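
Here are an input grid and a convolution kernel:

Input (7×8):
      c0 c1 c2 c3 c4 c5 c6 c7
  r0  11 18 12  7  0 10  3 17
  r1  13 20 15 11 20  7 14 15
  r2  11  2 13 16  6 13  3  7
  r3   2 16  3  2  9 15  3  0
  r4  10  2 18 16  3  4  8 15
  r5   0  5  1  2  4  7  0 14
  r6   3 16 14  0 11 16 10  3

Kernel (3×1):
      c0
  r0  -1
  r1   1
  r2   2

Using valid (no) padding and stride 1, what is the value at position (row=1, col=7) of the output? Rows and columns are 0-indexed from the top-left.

The receptive field on the input at this output position is [15 / 7 / 0]. Elementwise product with the kernel and sum: 15·-1 + 7·1 + 0·2.

-8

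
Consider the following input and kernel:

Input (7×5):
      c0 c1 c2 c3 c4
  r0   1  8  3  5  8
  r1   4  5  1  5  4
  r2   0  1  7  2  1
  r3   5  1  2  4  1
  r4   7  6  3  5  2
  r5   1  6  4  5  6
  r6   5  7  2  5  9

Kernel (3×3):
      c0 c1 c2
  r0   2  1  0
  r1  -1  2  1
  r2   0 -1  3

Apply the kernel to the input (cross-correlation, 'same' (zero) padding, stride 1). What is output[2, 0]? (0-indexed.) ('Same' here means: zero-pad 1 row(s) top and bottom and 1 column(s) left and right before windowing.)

3

The receptive field on the zero-padded input at this output position is [0 4 5 / 0 0 1 / 0 5 1]. Elementwise product with the kernel and sum: 0·2 + 4·1 + 0·-1 + 0·2 + 1·1 + 5·-1 + 1·3.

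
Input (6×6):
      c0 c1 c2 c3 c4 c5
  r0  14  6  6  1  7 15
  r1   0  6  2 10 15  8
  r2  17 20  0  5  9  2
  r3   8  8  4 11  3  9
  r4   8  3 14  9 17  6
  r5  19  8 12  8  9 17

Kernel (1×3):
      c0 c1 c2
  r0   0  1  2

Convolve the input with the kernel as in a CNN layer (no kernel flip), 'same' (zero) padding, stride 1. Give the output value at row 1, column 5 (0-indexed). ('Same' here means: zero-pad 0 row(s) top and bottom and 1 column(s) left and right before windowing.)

8

The receptive field on the zero-padded input at this output position is [15 8 0]. Elementwise product with the kernel and sum: 8·1 + 0·2.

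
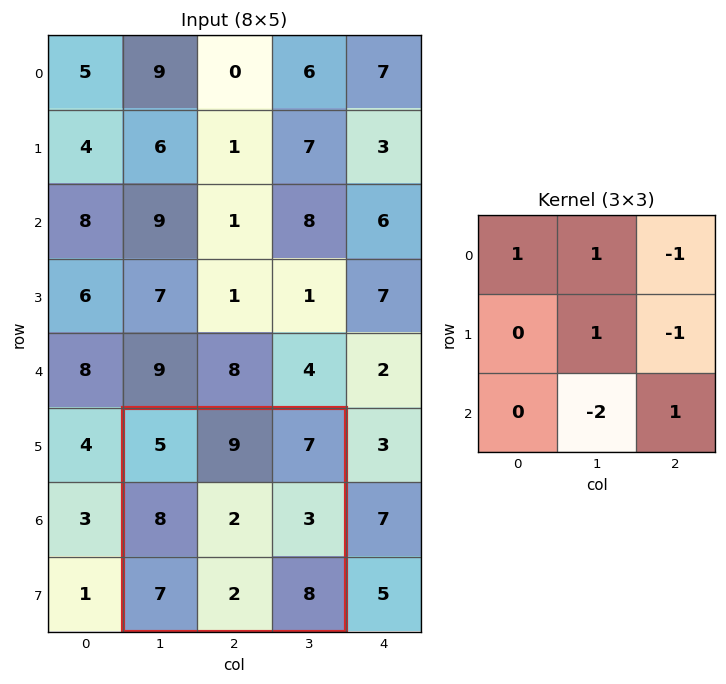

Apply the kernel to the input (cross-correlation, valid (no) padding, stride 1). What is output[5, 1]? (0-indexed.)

The receptive field on the input at this output position is [5 9 7 / 8 2 3 / 7 2 8]. Elementwise product with the kernel and sum: 5·1 + 9·1 + 7·-1 + 2·1 + 3·-1 + 2·-2 + 8·1.

10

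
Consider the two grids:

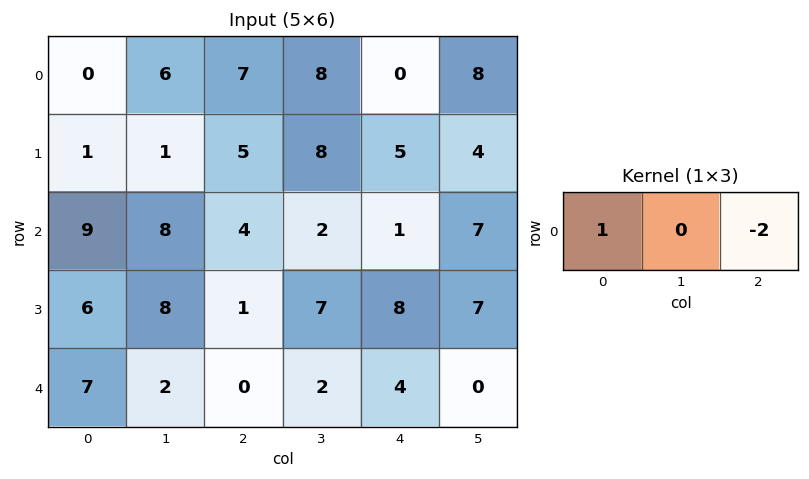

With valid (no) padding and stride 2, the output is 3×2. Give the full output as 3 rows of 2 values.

-14 7
1 2
7 -8

Output[0,0]: The receptive field on the input at this output position is [0 6 7]. Elementwise product with the kernel and sum: 0·1 + 7·-2.
Output[0,1]: The receptive field on the input at this output position is [7 8 0]. Elementwise product with the kernel and sum: 7·1 + 0·-2.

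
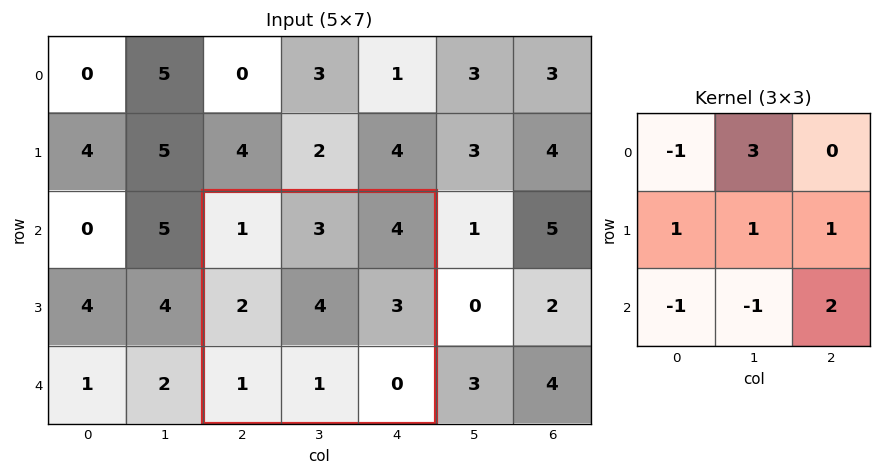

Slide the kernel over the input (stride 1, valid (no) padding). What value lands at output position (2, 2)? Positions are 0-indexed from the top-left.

15

The receptive field on the input at this output position is [1 3 4 / 2 4 3 / 1 1 0]. Elementwise product with the kernel and sum: 1·-1 + 3·3 + 2·1 + 4·1 + 3·1 + 1·-1 + 1·-1 + 0·2.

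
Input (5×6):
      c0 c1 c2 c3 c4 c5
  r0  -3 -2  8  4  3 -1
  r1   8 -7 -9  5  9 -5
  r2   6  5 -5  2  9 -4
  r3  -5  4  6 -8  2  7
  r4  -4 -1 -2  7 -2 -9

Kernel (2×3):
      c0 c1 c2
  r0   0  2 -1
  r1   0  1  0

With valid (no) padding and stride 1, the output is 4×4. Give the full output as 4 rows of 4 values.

-19 3 10 16
0 -28 3 32
19 -6 -13 24
1 18 -11 -5

Output[0,0]: The receptive field on the input at this output position is [-3 -2 8 / 8 -7 -9]. Elementwise product with the kernel and sum: -2·2 + 8·-1 + -7·1.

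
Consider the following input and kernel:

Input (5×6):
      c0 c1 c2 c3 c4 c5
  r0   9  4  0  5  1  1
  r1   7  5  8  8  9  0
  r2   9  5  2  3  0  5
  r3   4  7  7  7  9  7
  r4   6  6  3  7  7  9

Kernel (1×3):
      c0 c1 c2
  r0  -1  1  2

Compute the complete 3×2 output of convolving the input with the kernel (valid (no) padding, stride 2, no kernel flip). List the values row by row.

Output[0,0]: The receptive field on the input at this output position is [9 4 0]. Elementwise product with the kernel and sum: 9·-1 + 4·1 + 0·2.

-5 7
0 1
6 18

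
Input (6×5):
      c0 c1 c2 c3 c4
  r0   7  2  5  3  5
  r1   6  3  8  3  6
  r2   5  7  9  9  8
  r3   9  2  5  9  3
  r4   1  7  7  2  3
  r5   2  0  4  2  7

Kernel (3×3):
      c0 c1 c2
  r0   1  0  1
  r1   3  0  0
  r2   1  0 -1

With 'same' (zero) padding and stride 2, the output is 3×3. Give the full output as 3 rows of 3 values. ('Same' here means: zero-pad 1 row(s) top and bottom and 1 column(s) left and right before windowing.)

Output[0,0]: The receptive field on the zero-padded input at this output position is [0 0 0 / 0 7 2 / 0 6 3]. Elementwise product with the kernel and sum: 0·1 + 0·1 + 0·3 + 0·1 + 3·-1.

-3 6 12
1 20 39
2 30 17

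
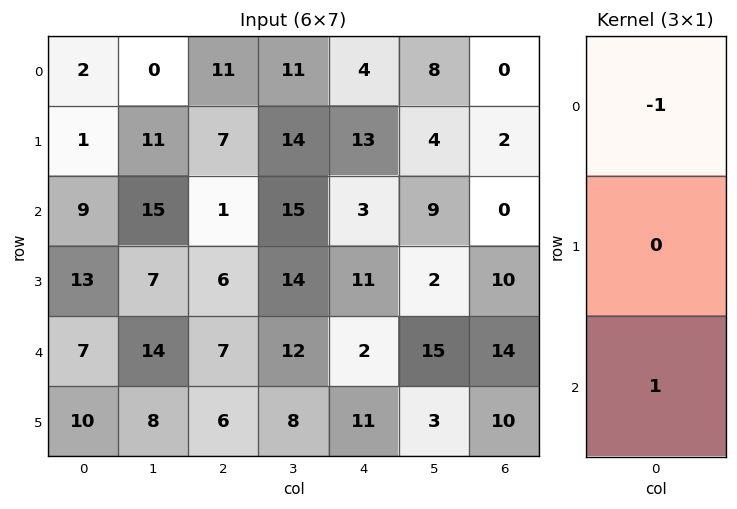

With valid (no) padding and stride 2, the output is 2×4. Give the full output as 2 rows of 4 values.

Output[0,0]: The receptive field on the input at this output position is [2 / 1 / 9]. Elementwise product with the kernel and sum: 2·-1 + 9·1.
Output[0,1]: The receptive field on the input at this output position is [11 / 7 / 1]. Elementwise product with the kernel and sum: 11·-1 + 1·1.

7 -10 -1 0
-2 6 -1 14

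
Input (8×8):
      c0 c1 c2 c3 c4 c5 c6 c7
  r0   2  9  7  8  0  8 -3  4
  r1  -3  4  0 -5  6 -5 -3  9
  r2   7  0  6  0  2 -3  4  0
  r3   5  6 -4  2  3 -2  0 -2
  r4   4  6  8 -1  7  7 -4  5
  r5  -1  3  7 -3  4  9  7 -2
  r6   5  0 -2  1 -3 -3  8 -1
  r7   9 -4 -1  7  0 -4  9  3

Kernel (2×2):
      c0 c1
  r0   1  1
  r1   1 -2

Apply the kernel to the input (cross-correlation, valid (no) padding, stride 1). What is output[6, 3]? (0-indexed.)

5

The receptive field on the input at this output position is [1 -3 / 7 0]. Elementwise product with the kernel and sum: 1·1 + -3·1 + 7·1 + 0·-2.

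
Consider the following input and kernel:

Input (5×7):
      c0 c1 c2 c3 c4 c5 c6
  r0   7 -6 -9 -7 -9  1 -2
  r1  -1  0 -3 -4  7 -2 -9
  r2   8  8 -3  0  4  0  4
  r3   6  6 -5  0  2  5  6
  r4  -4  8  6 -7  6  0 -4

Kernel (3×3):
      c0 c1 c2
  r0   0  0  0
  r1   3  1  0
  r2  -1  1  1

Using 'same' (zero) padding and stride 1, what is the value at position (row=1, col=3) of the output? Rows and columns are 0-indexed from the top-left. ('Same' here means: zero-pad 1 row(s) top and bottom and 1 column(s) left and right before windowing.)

-6

The receptive field on the zero-padded input at this output position is [-9 -7 -9 / -3 -4 7 / -3 0 4]. Elementwise product with the kernel and sum: -3·3 + -4·1 + -3·-1 + 0·1 + 4·1.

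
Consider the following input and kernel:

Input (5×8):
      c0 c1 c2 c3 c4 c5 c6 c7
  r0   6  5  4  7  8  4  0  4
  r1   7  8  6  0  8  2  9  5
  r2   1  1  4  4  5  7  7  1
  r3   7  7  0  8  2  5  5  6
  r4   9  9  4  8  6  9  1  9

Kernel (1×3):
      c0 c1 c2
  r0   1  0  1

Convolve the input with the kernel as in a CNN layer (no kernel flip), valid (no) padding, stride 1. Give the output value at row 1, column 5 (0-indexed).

7

The receptive field on the input at this output position is [2 9 5]. Elementwise product with the kernel and sum: 2·1 + 5·1.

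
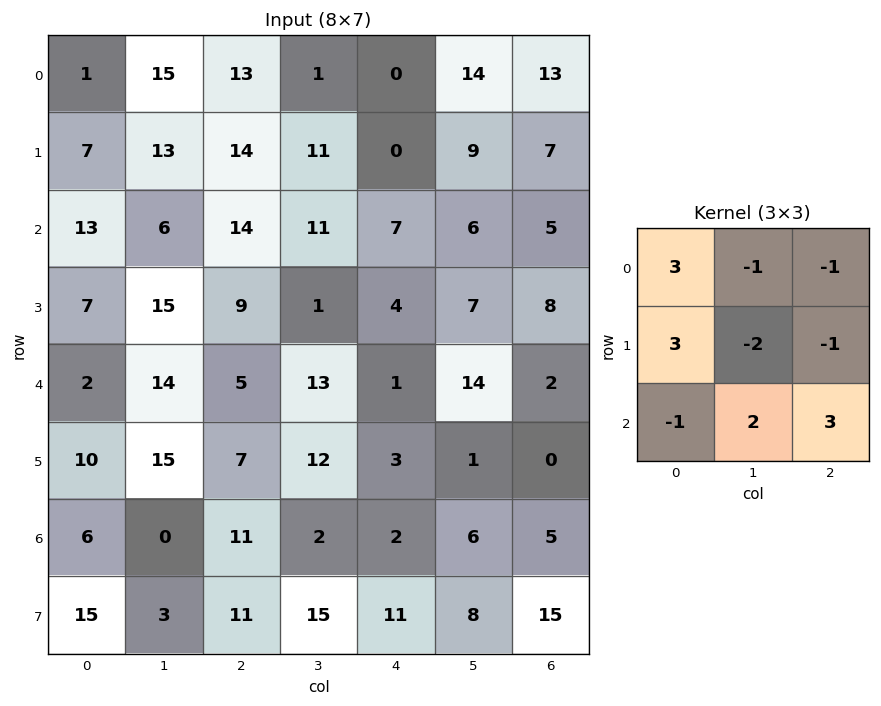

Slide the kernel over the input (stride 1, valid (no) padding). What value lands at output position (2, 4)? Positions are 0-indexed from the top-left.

The receptive field on the input at this output position is [7 6 5 / 4 7 8 / 1 14 2]. Elementwise product with the kernel and sum: 7·3 + 6·-1 + 5·-1 + 4·3 + 7·-2 + 8·-1 + 1·-1 + 14·2 + 2·3.

33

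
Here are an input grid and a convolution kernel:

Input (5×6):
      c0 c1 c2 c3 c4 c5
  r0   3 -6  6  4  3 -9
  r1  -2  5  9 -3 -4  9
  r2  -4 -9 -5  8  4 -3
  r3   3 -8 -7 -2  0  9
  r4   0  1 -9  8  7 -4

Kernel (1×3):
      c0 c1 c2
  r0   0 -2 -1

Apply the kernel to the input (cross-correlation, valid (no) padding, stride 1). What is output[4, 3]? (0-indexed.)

-10

The receptive field on the input at this output position is [8 7 -4]. Elementwise product with the kernel and sum: 7·-2 + -4·-1.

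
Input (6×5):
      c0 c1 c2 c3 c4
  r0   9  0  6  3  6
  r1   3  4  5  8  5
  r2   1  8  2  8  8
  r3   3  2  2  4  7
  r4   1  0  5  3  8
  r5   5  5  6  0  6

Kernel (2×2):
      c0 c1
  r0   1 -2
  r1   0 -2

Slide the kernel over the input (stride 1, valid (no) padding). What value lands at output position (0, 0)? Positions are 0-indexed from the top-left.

The receptive field on the input at this output position is [9 0 / 3 4]. Elementwise product with the kernel and sum: 9·1 + 0·-2 + 4·-2.

1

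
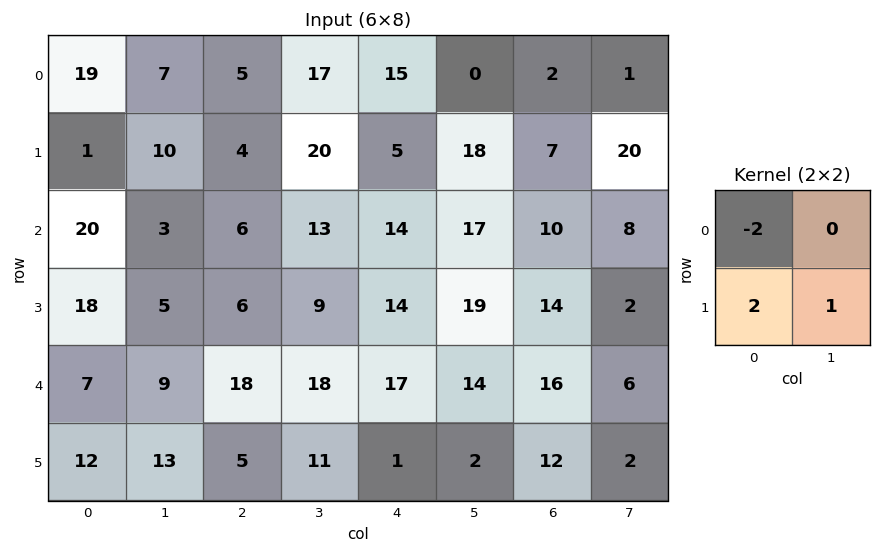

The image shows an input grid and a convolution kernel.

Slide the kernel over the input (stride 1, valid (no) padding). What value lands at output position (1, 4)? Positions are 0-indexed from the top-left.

35

The receptive field on the input at this output position is [5 18 / 14 17]. Elementwise product with the kernel and sum: 5·-2 + 14·2 + 17·1.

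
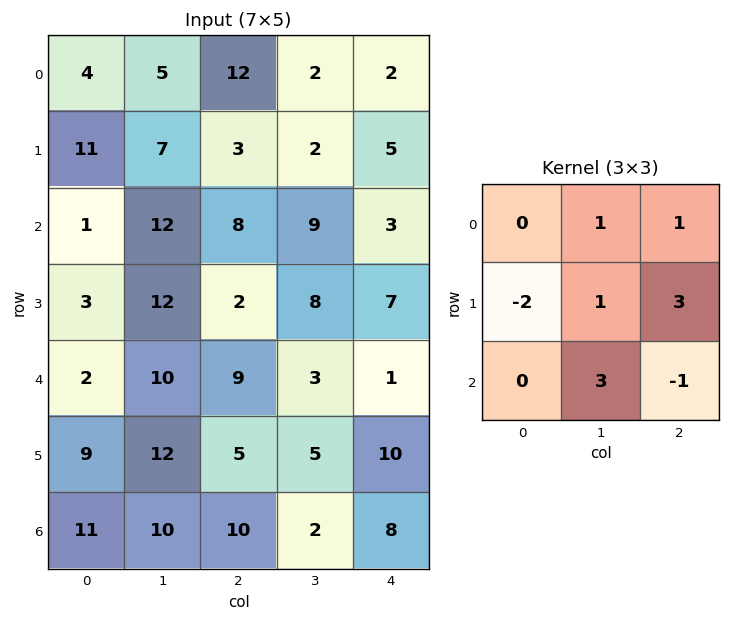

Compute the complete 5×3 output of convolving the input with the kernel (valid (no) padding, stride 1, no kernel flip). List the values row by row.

39 24 39
78 14 26
53 43 45
78 18 8
48 36 27

Output[0,0]: The receptive field on the input at this output position is [4 5 12 / 11 7 3 / 1 12 8]. Elementwise product with the kernel and sum: 5·1 + 12·1 + 11·-2 + 7·1 + 3·3 + 12·3 + 8·-1.
Output[0,1]: The receptive field on the input at this output position is [5 12 2 / 7 3 2 / 12 8 9]. Elementwise product with the kernel and sum: 12·1 + 2·1 + 7·-2 + 3·1 + 2·3 + 8·3 + 9·-1.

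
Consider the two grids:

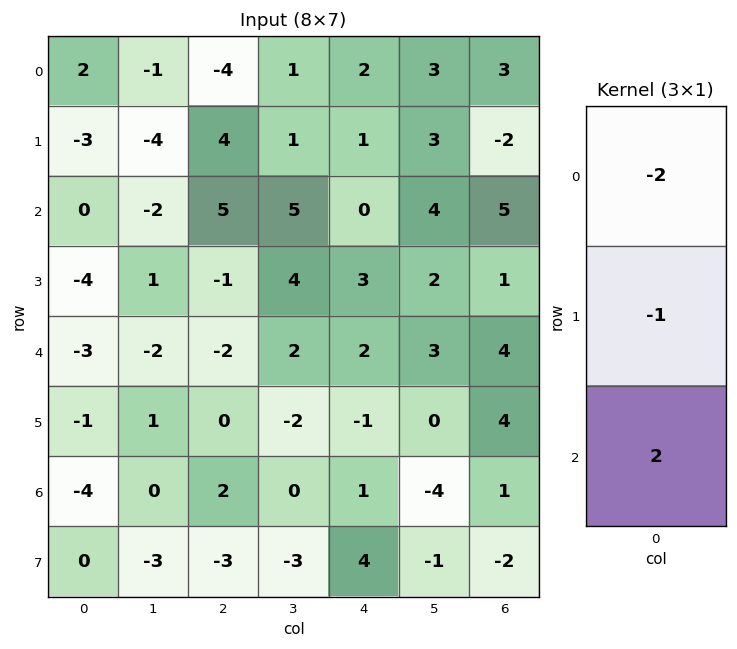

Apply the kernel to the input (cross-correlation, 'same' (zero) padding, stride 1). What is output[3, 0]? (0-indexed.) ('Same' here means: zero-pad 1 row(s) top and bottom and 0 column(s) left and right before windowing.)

The receptive field on the zero-padded input at this output position is [0 / -4 / -3]. Elementwise product with the kernel and sum: 0·-2 + -4·-1 + -3·2.

-2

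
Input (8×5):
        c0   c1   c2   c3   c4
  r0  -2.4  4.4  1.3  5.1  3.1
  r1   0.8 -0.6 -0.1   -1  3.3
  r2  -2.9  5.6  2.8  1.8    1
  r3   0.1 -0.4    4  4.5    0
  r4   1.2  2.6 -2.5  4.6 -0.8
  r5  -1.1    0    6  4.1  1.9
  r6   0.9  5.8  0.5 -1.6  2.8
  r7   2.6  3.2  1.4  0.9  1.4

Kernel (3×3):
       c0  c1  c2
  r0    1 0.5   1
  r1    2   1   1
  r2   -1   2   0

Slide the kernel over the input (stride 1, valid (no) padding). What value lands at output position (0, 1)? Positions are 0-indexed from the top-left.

7.85

The receptive field on the input at this output position is [4.4 1.3 5.1 / -0.6 -0.1 -1 / 5.6 2.8 1.8]. Elementwise product with the kernel and sum: 4.4·1 + 1.3·0.5 + 5.1·1 + -0.6·2 + -0.1·1 + -1·1 + 5.6·-1 + 2.8·2.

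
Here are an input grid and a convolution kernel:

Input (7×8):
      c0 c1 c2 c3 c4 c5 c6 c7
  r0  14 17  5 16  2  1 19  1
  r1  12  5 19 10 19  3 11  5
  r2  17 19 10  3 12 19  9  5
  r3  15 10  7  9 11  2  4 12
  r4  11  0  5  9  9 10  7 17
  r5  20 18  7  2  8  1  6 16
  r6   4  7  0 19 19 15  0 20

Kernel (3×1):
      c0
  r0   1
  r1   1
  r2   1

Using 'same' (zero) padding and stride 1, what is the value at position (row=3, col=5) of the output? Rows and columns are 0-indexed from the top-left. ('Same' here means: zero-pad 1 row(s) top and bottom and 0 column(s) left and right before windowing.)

The receptive field on the zero-padded input at this output position is [19 / 2 / 10]. Elementwise product with the kernel and sum: 19·1 + 2·1 + 10·1.

31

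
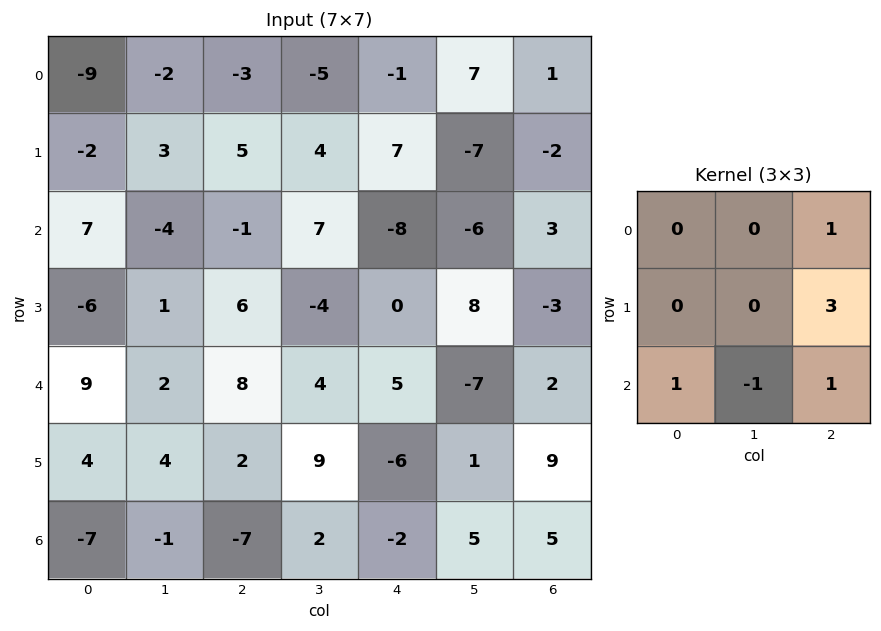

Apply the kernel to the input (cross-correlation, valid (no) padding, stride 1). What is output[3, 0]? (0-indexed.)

The receptive field on the input at this output position is [-6 1 6 / 9 2 8 / 4 4 2]. Elementwise product with the kernel and sum: 6·1 + 8·3 + 4·1 + 4·-1 + 2·1.

32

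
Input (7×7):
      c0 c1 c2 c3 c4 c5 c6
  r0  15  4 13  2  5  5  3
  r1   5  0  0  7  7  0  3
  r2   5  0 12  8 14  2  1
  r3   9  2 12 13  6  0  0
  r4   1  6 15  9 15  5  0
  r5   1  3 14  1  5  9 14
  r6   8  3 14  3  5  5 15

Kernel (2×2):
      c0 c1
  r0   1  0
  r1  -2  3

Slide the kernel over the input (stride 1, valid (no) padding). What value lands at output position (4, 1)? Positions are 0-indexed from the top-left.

42

The receptive field on the input at this output position is [6 15 / 3 14]. Elementwise product with the kernel and sum: 6·1 + 3·-2 + 14·3.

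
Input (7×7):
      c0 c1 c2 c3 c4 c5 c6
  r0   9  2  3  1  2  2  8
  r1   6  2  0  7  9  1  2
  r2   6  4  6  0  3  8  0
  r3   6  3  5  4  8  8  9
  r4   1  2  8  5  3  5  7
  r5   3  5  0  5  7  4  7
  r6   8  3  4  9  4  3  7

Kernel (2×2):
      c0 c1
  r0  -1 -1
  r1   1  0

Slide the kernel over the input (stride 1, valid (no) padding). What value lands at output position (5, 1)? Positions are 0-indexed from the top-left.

The receptive field on the input at this output position is [5 0 / 3 4]. Elementwise product with the kernel and sum: 5·-1 + 0·-1 + 3·1.

-2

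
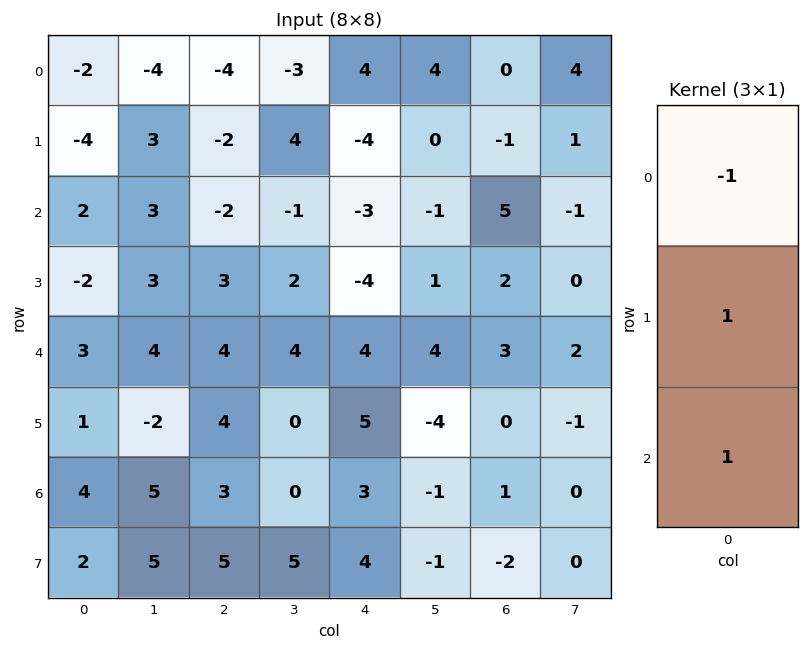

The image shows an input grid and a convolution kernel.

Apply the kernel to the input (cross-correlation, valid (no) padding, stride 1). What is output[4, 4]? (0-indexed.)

The receptive field on the input at this output position is [4 / 5 / 3]. Elementwise product with the kernel and sum: 4·-1 + 5·1 + 3·1.

4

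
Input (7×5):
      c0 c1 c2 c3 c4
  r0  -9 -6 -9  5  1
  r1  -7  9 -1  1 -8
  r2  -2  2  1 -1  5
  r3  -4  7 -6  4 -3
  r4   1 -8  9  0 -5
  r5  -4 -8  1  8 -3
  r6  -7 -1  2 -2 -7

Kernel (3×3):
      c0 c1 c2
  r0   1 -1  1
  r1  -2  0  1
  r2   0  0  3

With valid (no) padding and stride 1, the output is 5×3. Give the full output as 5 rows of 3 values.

4 -12 -4
-30 18 -16
26 -10 1
-7 57 -45
33 1 -22

Output[0,0]: The receptive field on the input at this output position is [-9 -6 -9 / -7 9 -1 / -2 2 1]. Elementwise product with the kernel and sum: -9·1 + -6·-1 + -9·1 + -7·-2 + -1·1 + 1·3.
Output[0,1]: The receptive field on the input at this output position is [-6 -9 5 / 9 -1 1 / 2 1 -1]. Elementwise product with the kernel and sum: -6·1 + -9·-1 + 5·1 + 9·-2 + 1·1 + -1·3.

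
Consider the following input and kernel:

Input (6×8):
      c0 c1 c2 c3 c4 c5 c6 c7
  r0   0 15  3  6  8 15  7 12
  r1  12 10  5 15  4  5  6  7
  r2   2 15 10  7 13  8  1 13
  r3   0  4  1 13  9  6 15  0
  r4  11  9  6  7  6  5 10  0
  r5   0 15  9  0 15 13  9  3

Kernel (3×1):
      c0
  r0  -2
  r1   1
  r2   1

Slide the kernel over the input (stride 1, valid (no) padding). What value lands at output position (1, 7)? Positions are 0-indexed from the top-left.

-1

The receptive field on the input at this output position is [7 / 13 / 0]. Elementwise product with the kernel and sum: 7·-2 + 13·1 + 0·1.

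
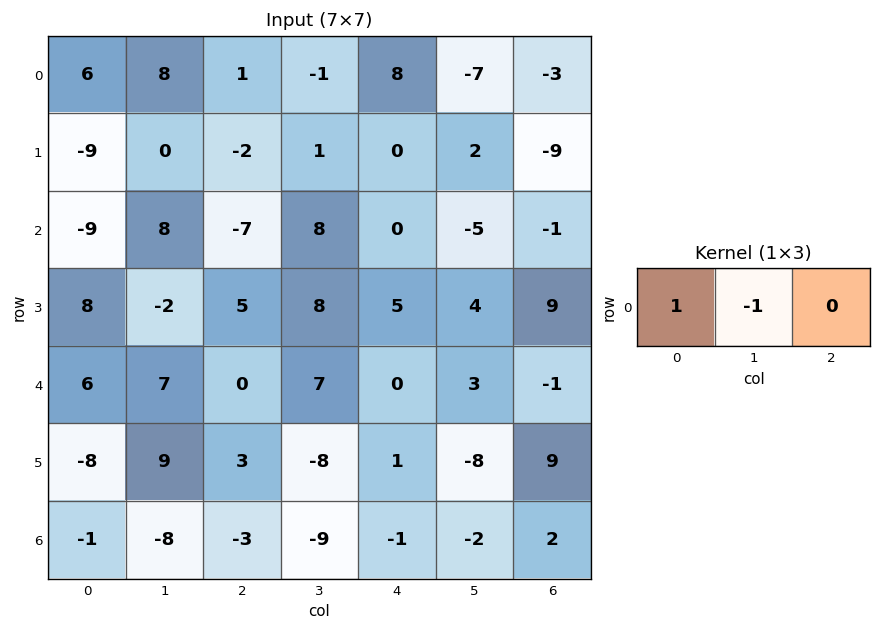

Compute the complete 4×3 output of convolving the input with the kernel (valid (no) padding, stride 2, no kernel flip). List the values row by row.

Output[0,0]: The receptive field on the input at this output position is [6 8 1]. Elementwise product with the kernel and sum: 6·1 + 8·-1.

-2 2 15
-17 -15 5
-1 -7 -3
7 6 1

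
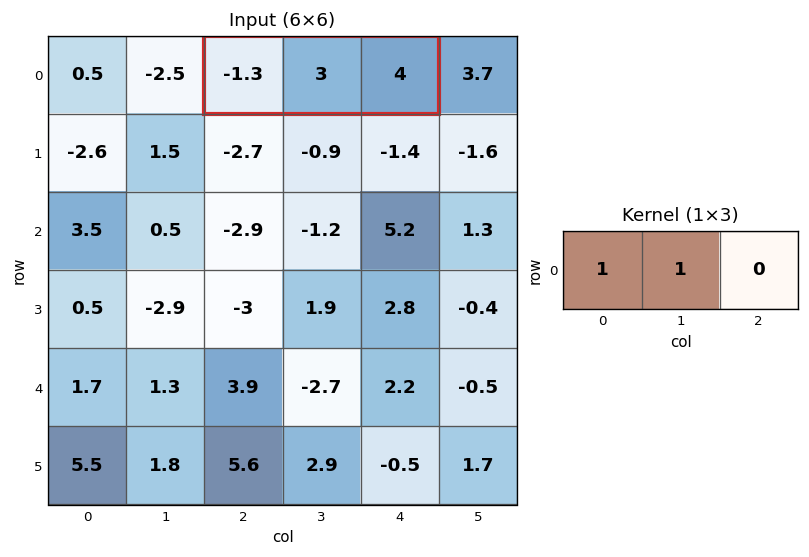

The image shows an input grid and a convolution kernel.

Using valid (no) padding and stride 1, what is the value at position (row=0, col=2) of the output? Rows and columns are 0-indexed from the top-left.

1.7

The receptive field on the input at this output position is [-1.3 3 4]. Elementwise product with the kernel and sum: -1.3·1 + 3·1.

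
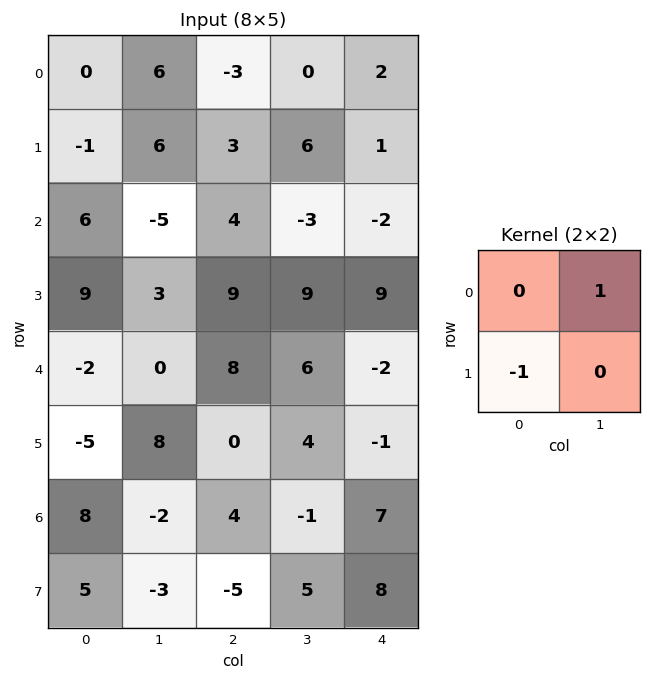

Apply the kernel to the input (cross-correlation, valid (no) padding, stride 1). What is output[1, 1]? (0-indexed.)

The receptive field on the input at this output position is [6 3 / -5 4]. Elementwise product with the kernel and sum: 3·1 + -5·-1.

8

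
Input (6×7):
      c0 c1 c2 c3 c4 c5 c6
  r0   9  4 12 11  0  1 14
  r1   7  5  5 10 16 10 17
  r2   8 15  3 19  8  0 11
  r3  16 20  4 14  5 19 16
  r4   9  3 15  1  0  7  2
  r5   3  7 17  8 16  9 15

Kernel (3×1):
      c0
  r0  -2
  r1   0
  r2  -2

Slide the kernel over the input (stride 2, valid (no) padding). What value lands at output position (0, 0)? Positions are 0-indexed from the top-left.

-34

The receptive field on the input at this output position is [9 / 7 / 8]. Elementwise product with the kernel and sum: 9·-2 + 8·-2.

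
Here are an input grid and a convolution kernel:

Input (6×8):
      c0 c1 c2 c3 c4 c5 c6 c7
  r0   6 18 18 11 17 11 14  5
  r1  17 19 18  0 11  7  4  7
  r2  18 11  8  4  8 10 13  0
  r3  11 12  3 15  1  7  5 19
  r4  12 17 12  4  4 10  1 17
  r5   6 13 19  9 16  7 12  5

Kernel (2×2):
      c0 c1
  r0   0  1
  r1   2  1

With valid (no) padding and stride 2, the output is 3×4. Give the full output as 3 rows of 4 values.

71 47 40 20
45 25 19 29
42 51 49 46

Output[0,0]: The receptive field on the input at this output position is [6 18 / 17 19]. Elementwise product with the kernel and sum: 18·1 + 17·2 + 19·1.
Output[0,1]: The receptive field on the input at this output position is [18 11 / 18 0]. Elementwise product with the kernel and sum: 11·1 + 18·2 + 0·1.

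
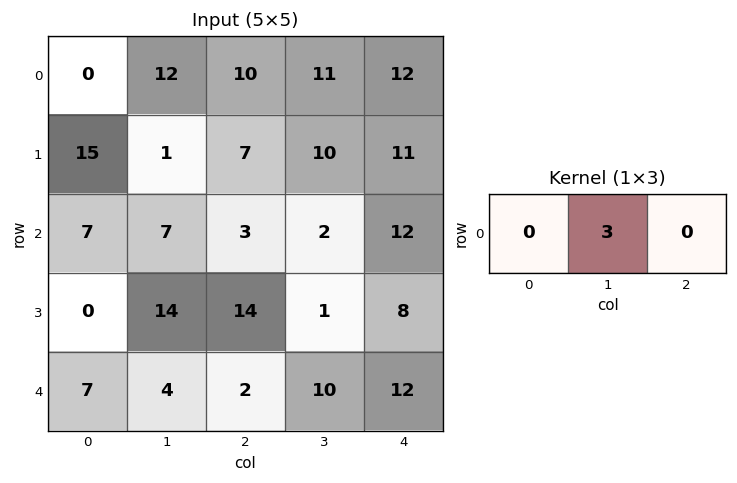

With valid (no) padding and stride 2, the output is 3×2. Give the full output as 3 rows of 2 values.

36 33
21 6
12 30

Output[0,0]: The receptive field on the input at this output position is [0 12 10]. Elementwise product with the kernel and sum: 12·3.
Output[0,1]: The receptive field on the input at this output position is [10 11 12]. Elementwise product with the kernel and sum: 11·3.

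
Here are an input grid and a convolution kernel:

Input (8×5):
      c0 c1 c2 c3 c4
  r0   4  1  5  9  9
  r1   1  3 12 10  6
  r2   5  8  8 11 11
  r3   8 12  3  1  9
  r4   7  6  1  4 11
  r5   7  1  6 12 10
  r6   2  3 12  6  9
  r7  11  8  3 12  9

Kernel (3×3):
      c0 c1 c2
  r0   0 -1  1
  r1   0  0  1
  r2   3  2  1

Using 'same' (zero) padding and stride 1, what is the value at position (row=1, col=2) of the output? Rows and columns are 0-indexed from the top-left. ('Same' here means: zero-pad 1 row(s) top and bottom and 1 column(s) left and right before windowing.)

65

The receptive field on the zero-padded input at this output position is [1 5 9 / 3 12 10 / 8 8 11]. Elementwise product with the kernel and sum: 5·-1 + 9·1 + 10·1 + 8·3 + 8·2 + 11·1.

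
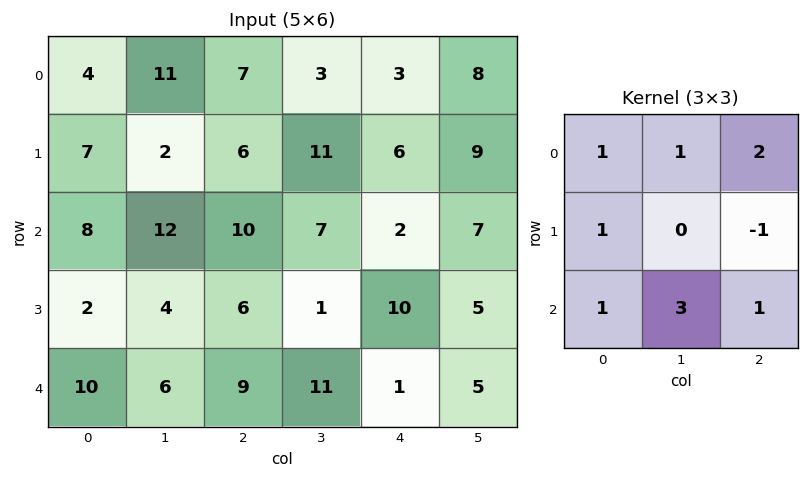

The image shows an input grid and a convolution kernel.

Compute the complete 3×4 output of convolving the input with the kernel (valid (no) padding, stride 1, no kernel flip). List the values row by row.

Output[0,0]: The receptive field on the input at this output position is [4 11 7 / 7 2 6 / 8 12 10]. Elementwise product with the kernel and sum: 4·1 + 11·1 + 7·2 + 7·1 + 6·-1 + 8·1 + 12·3 + 10·1.
Output[0,1]: The receptive field on the input at this output position is [11 7 3 / 2 6 11 / 12 10 7]. Elementwise product with the kernel and sum: 11·1 + 7·1 + 3·2 + 2·1 + 11·-1 + 12·1 + 10·3 + 7·1.

84 64 49 44
39 58 56 71
73 83 60 38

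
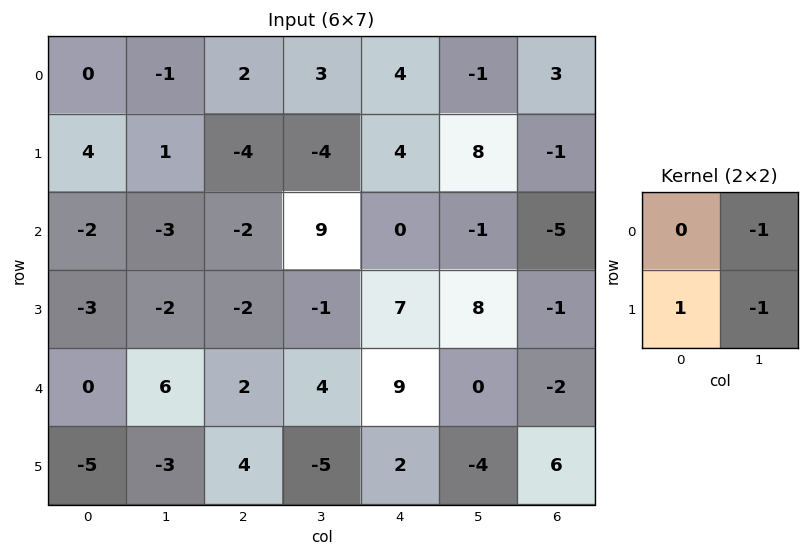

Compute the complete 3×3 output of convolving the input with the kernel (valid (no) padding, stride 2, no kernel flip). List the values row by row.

4 -3 -3
2 -10 0
-8 5 6

Output[0,0]: The receptive field on the input at this output position is [0 -1 / 4 1]. Elementwise product with the kernel and sum: -1·-1 + 4·1 + 1·-1.
Output[0,1]: The receptive field on the input at this output position is [2 3 / -4 -4]. Elementwise product with the kernel and sum: 3·-1 + -4·1 + -4·-1.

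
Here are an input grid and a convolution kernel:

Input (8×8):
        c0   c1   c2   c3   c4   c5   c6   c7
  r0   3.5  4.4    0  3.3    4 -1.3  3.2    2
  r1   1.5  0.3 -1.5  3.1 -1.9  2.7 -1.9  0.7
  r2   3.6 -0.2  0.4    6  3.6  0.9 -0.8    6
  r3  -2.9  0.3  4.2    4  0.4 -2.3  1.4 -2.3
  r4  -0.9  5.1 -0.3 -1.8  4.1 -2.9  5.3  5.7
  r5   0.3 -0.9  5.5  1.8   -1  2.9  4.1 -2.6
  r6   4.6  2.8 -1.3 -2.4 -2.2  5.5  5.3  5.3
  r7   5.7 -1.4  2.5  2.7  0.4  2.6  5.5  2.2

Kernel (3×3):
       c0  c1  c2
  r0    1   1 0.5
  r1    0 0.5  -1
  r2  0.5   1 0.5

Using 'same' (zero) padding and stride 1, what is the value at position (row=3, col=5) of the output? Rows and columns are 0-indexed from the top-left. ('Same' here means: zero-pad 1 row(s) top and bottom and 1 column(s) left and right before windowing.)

3.35

The receptive field on the zero-padded input at this output position is [3.6 0.9 -0.8 / 0.4 -2.3 1.4 / 4.1 -2.9 5.3]. Elementwise product with the kernel and sum: 3.6·1 + 0.9·1 + -0.8·0.5 + -2.3·0.5 + 1.4·-1 + 4.1·0.5 + -2.9·1 + 5.3·0.5.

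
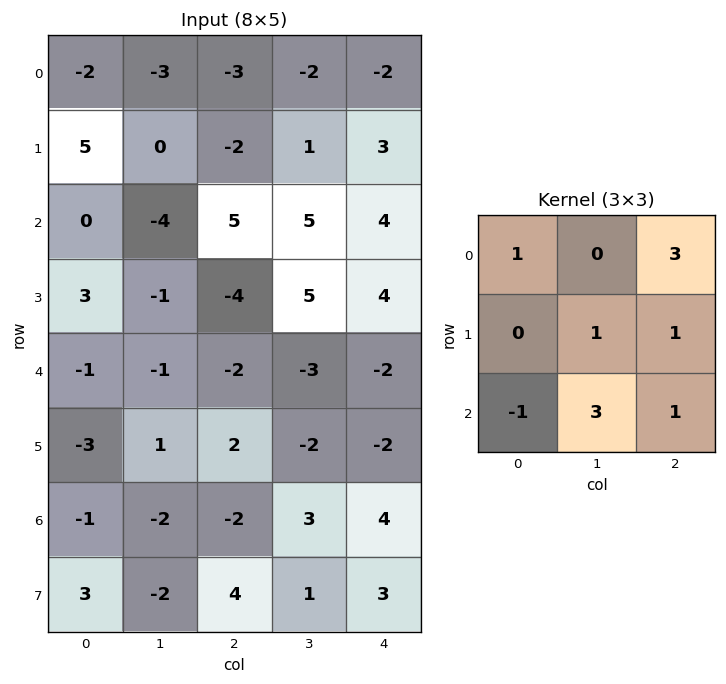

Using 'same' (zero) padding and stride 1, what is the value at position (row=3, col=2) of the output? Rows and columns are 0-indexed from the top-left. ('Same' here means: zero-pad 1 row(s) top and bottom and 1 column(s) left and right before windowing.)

The receptive field on the zero-padded input at this output position is [-4 5 5 / -1 -4 5 / -1 -2 -3]. Elementwise product with the kernel and sum: -4·1 + 5·3 + -4·1 + 5·1 + -1·-1 + -2·3 + -3·1.

4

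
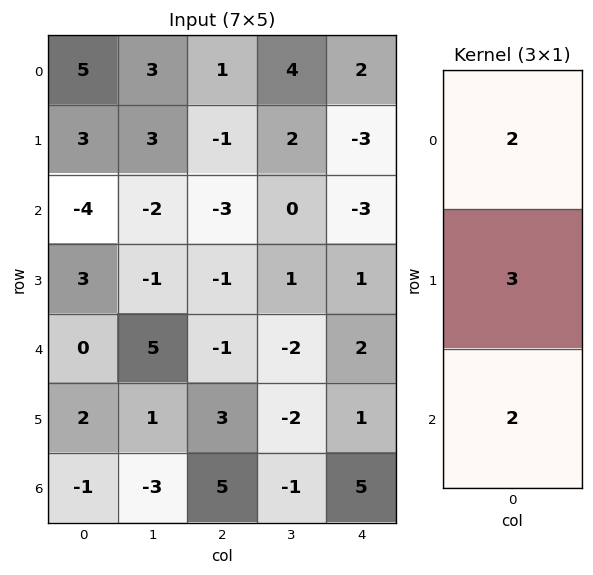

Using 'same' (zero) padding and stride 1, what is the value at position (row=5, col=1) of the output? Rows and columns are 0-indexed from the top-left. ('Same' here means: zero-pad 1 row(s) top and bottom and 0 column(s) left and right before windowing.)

7

The receptive field on the zero-padded input at this output position is [5 / 1 / -3]. Elementwise product with the kernel and sum: 5·2 + 1·3 + -3·2.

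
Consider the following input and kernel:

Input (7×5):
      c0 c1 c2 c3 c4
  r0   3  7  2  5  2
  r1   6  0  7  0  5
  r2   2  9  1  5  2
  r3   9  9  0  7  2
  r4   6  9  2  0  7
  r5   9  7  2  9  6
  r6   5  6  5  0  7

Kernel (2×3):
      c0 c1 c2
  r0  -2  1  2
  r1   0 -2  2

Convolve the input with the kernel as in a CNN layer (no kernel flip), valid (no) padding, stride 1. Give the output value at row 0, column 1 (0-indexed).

The receptive field on the input at this output position is [7 2 5 / 0 7 0]. Elementwise product with the kernel and sum: 7·-2 + 2·1 + 5·2 + 7·-2 + 0·2.

-16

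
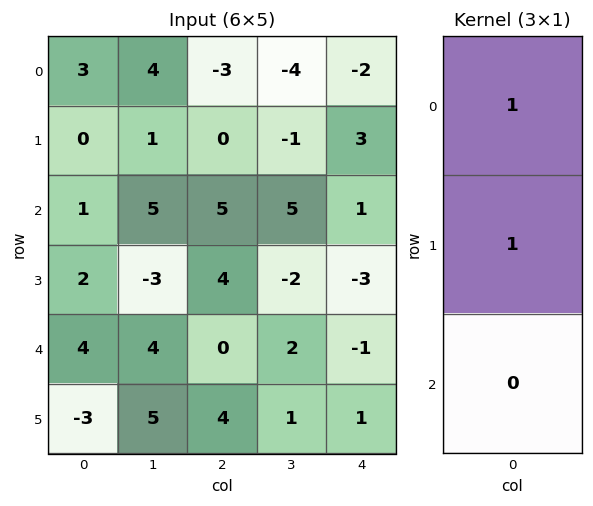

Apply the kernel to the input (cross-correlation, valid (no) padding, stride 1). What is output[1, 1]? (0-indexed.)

6

The receptive field on the input at this output position is [1 / 5 / -3]. Elementwise product with the kernel and sum: 1·1 + 5·1.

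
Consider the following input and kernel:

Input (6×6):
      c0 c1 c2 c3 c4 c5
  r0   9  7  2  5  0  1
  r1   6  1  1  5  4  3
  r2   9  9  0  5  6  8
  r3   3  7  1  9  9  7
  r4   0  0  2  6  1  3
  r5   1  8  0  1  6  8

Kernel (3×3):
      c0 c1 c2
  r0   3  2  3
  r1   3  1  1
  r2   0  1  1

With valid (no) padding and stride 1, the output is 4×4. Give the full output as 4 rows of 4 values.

76 54 39 54
67 62 54 77
64 81 56 98
36 59 68 102

Output[0,0]: The receptive field on the input at this output position is [9 7 2 / 6 1 1 / 9 9 0]. Elementwise product with the kernel and sum: 9·3 + 7·2 + 2·3 + 6·3 + 1·1 + 1·1 + 9·1 + 0·1.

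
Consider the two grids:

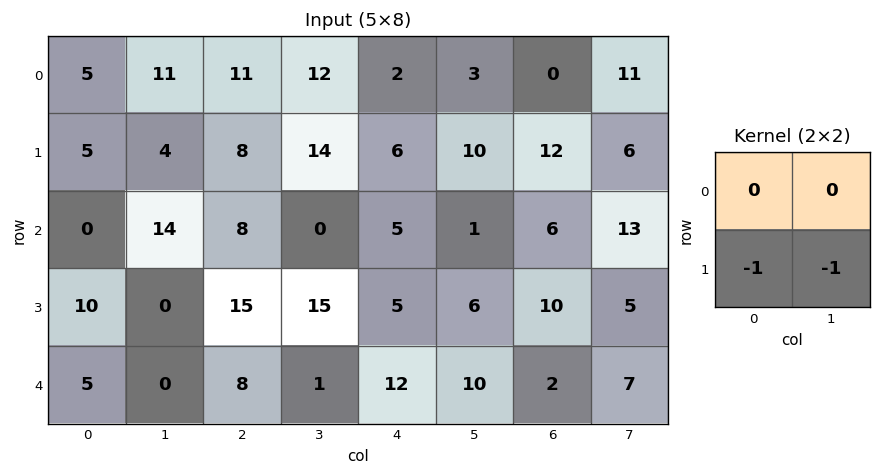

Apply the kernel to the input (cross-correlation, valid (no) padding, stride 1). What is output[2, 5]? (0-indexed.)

-16

The receptive field on the input at this output position is [1 6 / 6 10]. Elementwise product with the kernel and sum: 6·-1 + 10·-1.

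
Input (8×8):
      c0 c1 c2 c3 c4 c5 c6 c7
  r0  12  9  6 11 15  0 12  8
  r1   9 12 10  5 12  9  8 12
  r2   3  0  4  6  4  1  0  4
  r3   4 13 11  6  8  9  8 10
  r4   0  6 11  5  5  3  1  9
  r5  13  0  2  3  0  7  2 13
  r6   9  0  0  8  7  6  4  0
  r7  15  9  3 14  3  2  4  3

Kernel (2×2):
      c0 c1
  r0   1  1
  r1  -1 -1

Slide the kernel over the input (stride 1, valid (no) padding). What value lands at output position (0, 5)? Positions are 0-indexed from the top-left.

The receptive field on the input at this output position is [0 12 / 9 8]. Elementwise product with the kernel and sum: 0·1 + 12·1 + 9·-1 + 8·-1.

-5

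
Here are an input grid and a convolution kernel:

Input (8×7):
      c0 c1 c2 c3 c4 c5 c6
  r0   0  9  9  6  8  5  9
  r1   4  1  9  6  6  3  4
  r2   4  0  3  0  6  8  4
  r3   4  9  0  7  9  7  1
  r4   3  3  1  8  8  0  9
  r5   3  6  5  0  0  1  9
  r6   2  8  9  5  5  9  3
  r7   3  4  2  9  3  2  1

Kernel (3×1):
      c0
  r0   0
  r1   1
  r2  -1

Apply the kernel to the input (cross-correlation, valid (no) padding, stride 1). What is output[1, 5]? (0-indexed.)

The receptive field on the input at this output position is [3 / 8 / 7]. Elementwise product with the kernel and sum: 8·1 + 7·-1.

1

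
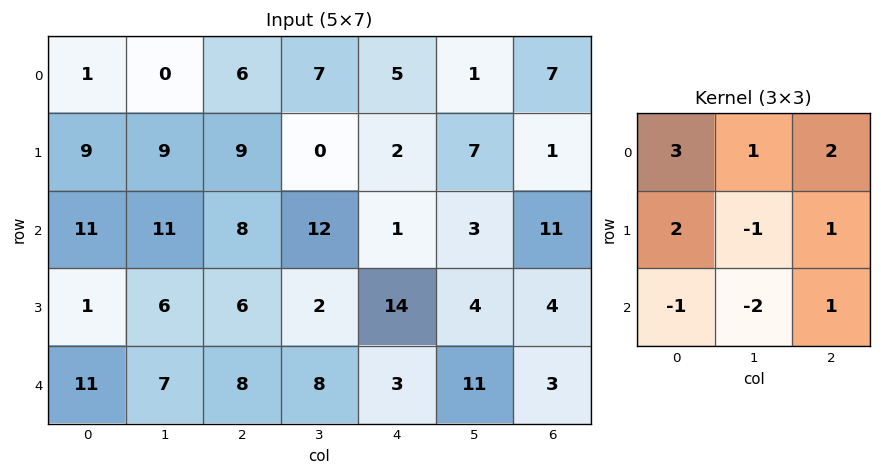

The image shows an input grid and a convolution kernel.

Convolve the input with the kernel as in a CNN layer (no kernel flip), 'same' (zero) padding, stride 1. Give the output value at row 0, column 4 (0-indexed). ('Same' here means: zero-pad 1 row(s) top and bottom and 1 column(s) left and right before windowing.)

The receptive field on the zero-padded input at this output position is [0 0 0 / 7 5 1 / 0 2 7]. Elementwise product with the kernel and sum: 0·3 + 0·1 + 0·2 + 7·2 + 5·-1 + 1·1 + 0·-1 + 2·-2 + 7·1.

13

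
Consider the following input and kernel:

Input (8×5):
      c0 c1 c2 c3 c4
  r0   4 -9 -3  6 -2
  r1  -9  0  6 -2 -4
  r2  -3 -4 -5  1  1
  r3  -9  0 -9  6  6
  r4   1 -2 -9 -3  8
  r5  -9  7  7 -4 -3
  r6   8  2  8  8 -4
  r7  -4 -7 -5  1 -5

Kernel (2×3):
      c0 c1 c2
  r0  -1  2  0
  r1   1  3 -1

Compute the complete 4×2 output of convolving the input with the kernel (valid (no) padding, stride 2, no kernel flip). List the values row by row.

-37 19
-5 10
0 1
-24 11

Output[0,0]: The receptive field on the input at this output position is [4 -9 -3 / -9 0 6]. Elementwise product with the kernel and sum: 4·-1 + -9·2 + -9·1 + 0·3 + 6·-1.
Output[0,1]: The receptive field on the input at this output position is [-3 6 -2 / 6 -2 -4]. Elementwise product with the kernel and sum: -3·-1 + 6·2 + 6·1 + -2·3 + -4·-1.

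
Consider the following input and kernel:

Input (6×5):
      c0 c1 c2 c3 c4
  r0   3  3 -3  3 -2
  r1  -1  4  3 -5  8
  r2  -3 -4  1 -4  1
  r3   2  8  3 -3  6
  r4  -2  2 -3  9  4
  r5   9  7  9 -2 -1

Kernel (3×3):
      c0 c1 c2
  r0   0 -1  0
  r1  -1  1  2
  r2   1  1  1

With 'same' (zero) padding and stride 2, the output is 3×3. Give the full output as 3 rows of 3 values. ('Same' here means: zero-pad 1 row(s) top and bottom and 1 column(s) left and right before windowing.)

12 2 -2
0 2 0
16 24 -14

Output[0,0]: The receptive field on the zero-padded input at this output position is [0 0 0 / 0 3 3 / 0 -1 4]. Elementwise product with the kernel and sum: 0·-1 + 0·-1 + 3·1 + 3·2 + 0·1 + -1·1 + 4·1.
Output[0,1]: The receptive field on the zero-padded input at this output position is [0 0 0 / 3 -3 3 / 4 3 -5]. Elementwise product with the kernel and sum: 0·-1 + 3·-1 + -3·1 + 3·2 + 4·1 + 3·1 + -5·1.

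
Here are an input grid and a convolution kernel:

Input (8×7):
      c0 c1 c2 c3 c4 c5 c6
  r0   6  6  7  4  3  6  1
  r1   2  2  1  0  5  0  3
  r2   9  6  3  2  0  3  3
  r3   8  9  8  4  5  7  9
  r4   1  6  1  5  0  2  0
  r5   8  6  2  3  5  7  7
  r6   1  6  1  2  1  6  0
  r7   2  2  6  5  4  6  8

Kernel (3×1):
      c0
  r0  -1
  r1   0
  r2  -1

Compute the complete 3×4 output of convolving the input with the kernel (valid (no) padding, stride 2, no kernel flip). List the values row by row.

Output[0,0]: The receptive field on the input at this output position is [6 / 2 / 9]. Elementwise product with the kernel and sum: 6·-1 + 9·-1.
Output[0,1]: The receptive field on the input at this output position is [7 / 1 / 3]. Elementwise product with the kernel and sum: 7·-1 + 3·-1.

-15 -10 -3 -4
-10 -4 0 -3
-2 -2 -1 0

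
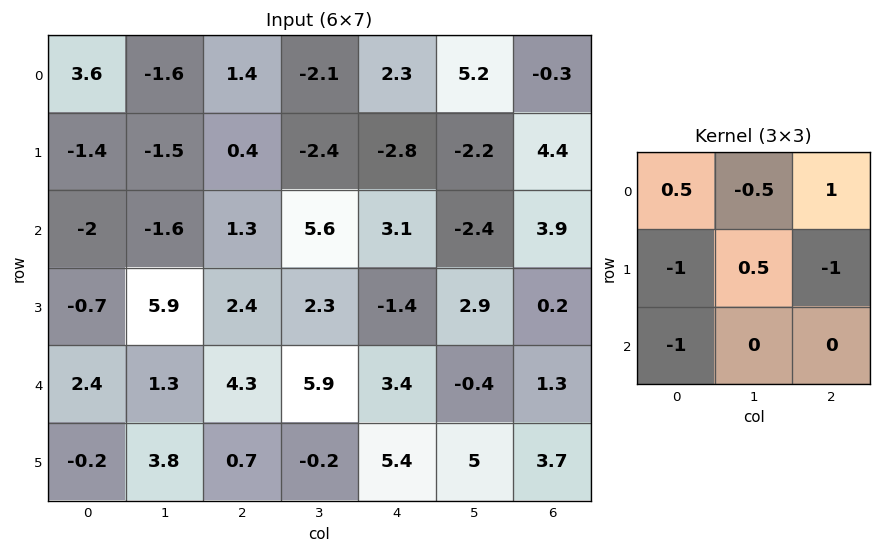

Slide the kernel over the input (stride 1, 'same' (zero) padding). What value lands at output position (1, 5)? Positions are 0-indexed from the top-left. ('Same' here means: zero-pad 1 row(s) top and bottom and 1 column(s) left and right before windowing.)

-7.55

The receptive field on the zero-padded input at this output position is [2.3 5.2 -0.3 / -2.8 -2.2 4.4 / 3.1 -2.4 3.9]. Elementwise product with the kernel and sum: 2.3·0.5 + 5.2·-0.5 + -0.3·1 + -2.8·-1 + -2.2·0.5 + 4.4·-1 + 3.1·-1.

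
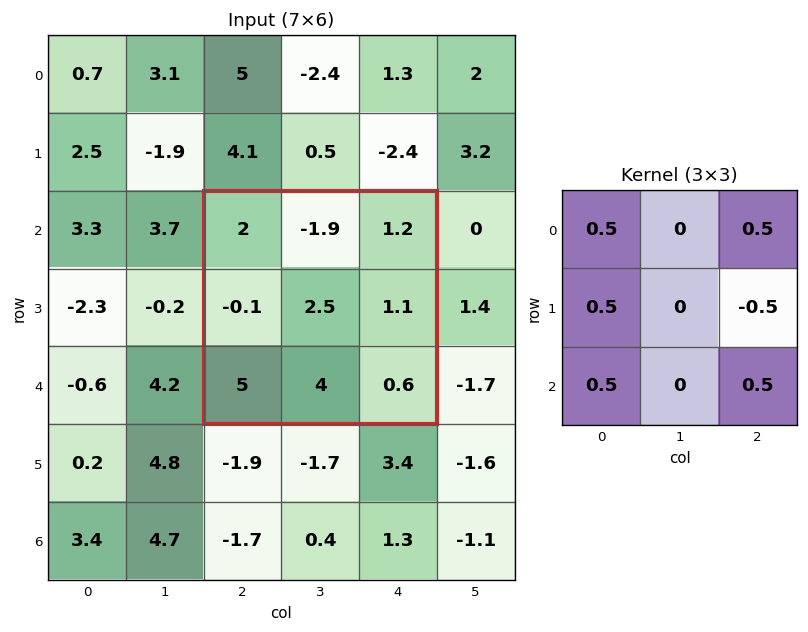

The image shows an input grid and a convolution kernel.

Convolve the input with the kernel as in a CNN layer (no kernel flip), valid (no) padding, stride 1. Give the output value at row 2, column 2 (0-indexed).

3.8

The receptive field on the input at this output position is [2 -1.9 1.2 / -0.1 2.5 1.1 / 5 4 0.6]. Elementwise product with the kernel and sum: 2·0.5 + 1.2·0.5 + -0.1·0.5 + 1.1·-0.5 + 5·0.5 + 0.6·0.5.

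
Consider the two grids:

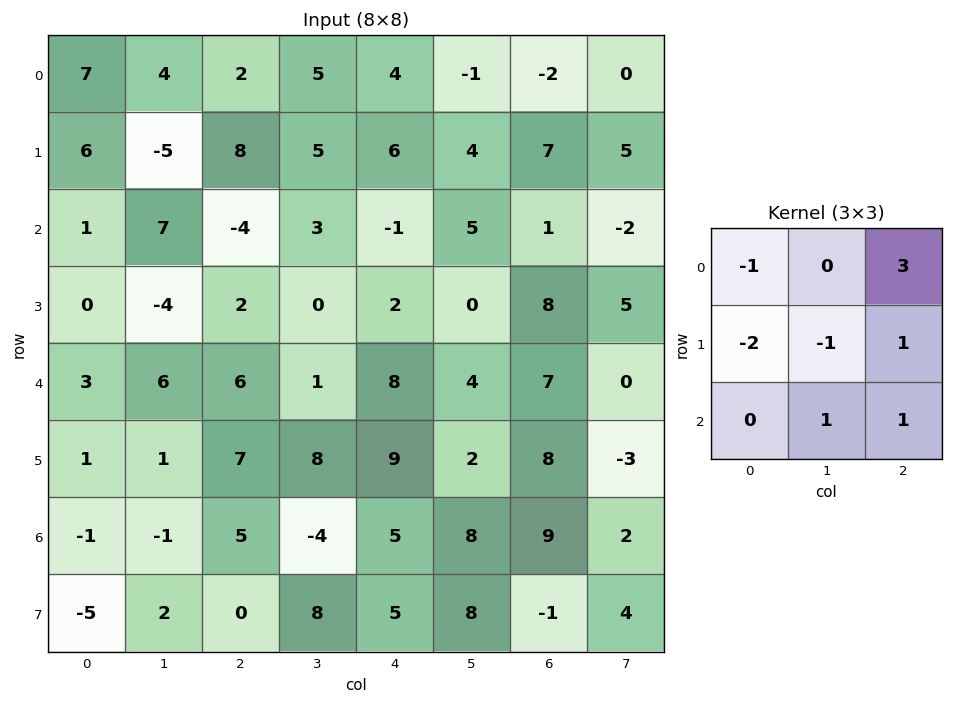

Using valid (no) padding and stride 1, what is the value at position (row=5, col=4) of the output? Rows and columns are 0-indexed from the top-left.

The receptive field on the input at this output position is [9 2 8 / 5 8 9 / 5 8 -1]. Elementwise product with the kernel and sum: 9·-1 + 8·3 + 5·-2 + 8·-1 + 9·1 + 8·1 + -1·1.

13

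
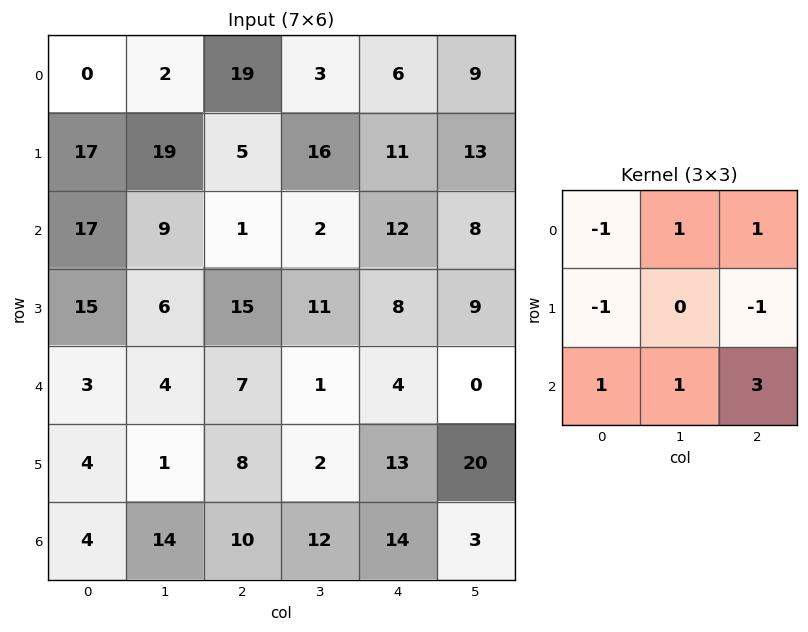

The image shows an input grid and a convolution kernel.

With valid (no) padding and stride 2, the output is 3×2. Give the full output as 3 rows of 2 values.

Output[0,0]: The receptive field on the input at this output position is [0 2 19 / 17 19 5 / 17 9 1]. Elementwise product with the kernel and sum: 0·-1 + 2·1 + 19·1 + 17·-1 + 5·-1 + 17·1 + 9·1 + 1·3.

28 13
-9 10
44 41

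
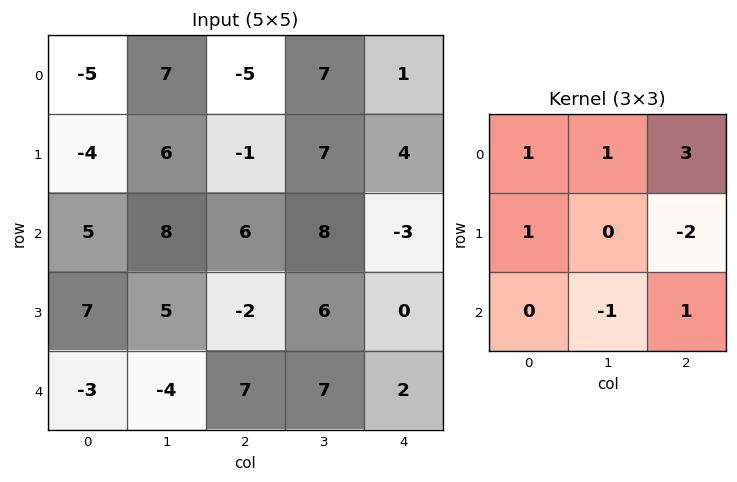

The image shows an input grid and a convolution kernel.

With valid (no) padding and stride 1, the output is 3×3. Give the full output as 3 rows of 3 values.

Output[0,0]: The receptive field on the input at this output position is [-5 7 -5 / -4 6 -1 / 5 8 6]. Elementwise product with the kernel and sum: -5·1 + 7·1 + -5·3 + -4·1 + -1·-2 + 8·-1 + 6·1.

-17 17 -15
-15 26 24
53 31 -2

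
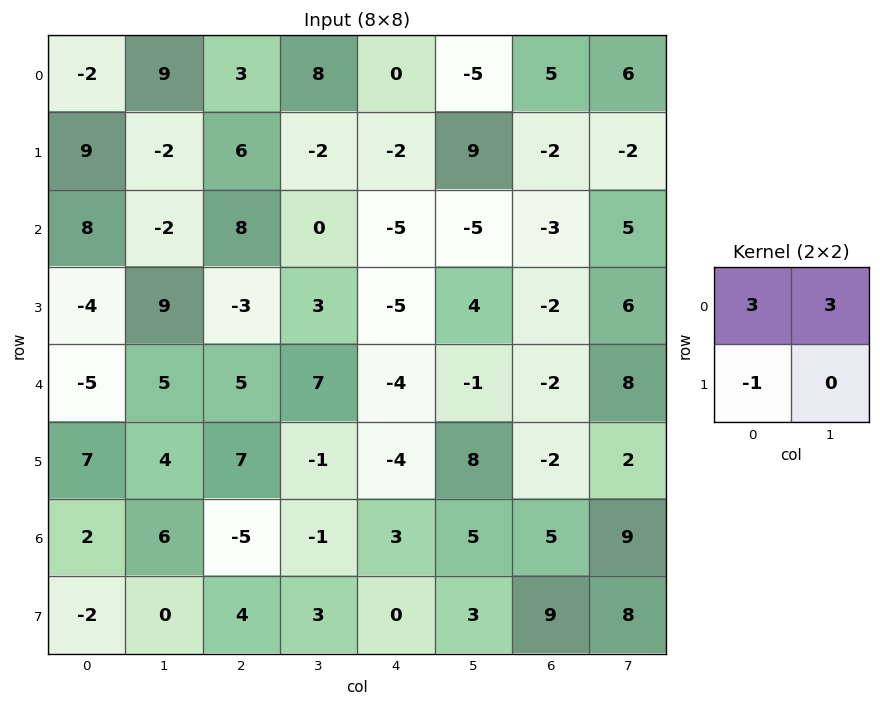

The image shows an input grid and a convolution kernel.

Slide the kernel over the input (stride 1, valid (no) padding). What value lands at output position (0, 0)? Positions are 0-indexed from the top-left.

The receptive field on the input at this output position is [-2 9 / 9 -2]. Elementwise product with the kernel and sum: -2·3 + 9·3 + 9·-1.

12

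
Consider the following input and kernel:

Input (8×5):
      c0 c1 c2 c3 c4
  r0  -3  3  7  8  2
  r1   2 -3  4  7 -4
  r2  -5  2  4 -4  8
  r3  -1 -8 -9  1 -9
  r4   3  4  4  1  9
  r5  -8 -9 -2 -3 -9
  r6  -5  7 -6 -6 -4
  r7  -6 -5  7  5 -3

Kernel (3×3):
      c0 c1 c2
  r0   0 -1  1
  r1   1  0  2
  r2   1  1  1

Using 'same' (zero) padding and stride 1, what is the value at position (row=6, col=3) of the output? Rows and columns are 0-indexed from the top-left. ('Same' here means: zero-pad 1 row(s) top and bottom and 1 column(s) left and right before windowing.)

The receptive field on the zero-padded input at this output position is [-2 -3 -9 / -6 -6 -4 / 7 5 -3]. Elementwise product with the kernel and sum: -3·-1 + -9·1 + -6·1 + -4·2 + 7·1 + 5·1 + -3·1.

-11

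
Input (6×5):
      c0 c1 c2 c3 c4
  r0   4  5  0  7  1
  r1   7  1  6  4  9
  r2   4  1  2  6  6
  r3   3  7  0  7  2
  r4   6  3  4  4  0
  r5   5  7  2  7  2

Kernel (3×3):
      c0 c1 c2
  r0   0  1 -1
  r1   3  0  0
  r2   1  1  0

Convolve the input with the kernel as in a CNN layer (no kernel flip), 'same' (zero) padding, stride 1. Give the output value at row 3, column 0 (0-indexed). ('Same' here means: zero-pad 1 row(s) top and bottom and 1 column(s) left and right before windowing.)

The receptive field on the zero-padded input at this output position is [0 4 1 / 0 3 7 / 0 6 3]. Elementwise product with the kernel and sum: 4·1 + 1·-1 + 0·3 + 0·1 + 6·1.

9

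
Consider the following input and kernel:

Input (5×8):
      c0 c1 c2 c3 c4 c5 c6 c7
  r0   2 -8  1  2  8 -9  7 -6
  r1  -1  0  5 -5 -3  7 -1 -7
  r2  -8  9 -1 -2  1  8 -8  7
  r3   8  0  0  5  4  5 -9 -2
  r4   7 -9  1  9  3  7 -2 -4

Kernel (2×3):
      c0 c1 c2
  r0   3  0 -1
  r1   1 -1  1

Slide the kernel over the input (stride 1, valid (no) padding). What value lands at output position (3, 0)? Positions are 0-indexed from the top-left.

41

The receptive field on the input at this output position is [8 0 0 / 7 -9 1]. Elementwise product with the kernel and sum: 8·3 + 0·-1 + 7·1 + -9·-1 + 1·1.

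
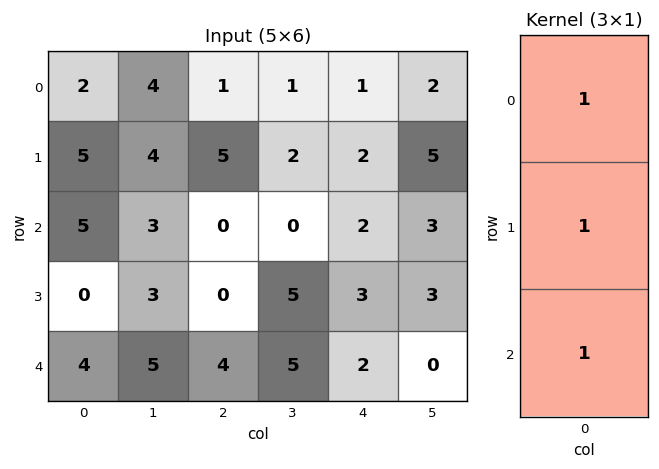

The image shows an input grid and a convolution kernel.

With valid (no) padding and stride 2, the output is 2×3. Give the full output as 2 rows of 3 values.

Output[0,0]: The receptive field on the input at this output position is [2 / 5 / 5]. Elementwise product with the kernel and sum: 2·1 + 5·1 + 5·1.
Output[0,1]: The receptive field on the input at this output position is [1 / 5 / 0]. Elementwise product with the kernel and sum: 1·1 + 5·1 + 0·1.

12 6 5
9 4 7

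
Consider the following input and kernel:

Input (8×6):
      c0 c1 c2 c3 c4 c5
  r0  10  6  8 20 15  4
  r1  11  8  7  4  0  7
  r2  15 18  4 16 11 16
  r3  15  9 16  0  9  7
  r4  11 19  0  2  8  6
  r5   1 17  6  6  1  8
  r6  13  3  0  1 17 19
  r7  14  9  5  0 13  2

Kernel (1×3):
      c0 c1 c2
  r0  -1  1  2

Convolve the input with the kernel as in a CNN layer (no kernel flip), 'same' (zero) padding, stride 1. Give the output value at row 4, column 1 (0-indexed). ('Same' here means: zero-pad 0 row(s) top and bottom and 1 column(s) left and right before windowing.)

The receptive field on the zero-padded input at this output position is [11 19 0]. Elementwise product with the kernel and sum: 11·-1 + 19·1 + 0·2.

8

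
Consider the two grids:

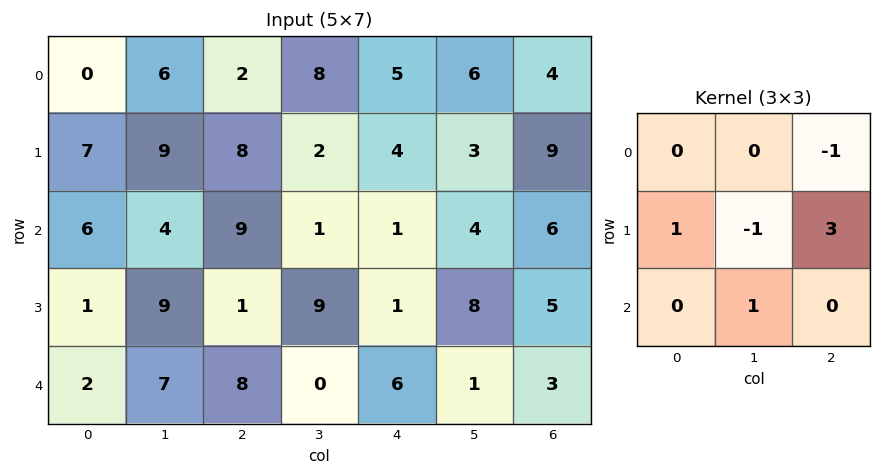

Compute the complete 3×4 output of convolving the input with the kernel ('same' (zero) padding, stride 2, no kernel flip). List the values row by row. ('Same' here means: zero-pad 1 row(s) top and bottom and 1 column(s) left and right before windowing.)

25 36 25 11
-2 -3 10 3
10 -10 -11 -2

Output[0,0]: The receptive field on the zero-padded input at this output position is [0 0 0 / 0 0 6 / 0 7 9]. Elementwise product with the kernel and sum: 0·-1 + 0·1 + 0·-1 + 6·3 + 7·1.
Output[0,1]: The receptive field on the zero-padded input at this output position is [0 0 0 / 6 2 8 / 9 8 2]. Elementwise product with the kernel and sum: 0·-1 + 6·1 + 2·-1 + 8·3 + 8·1.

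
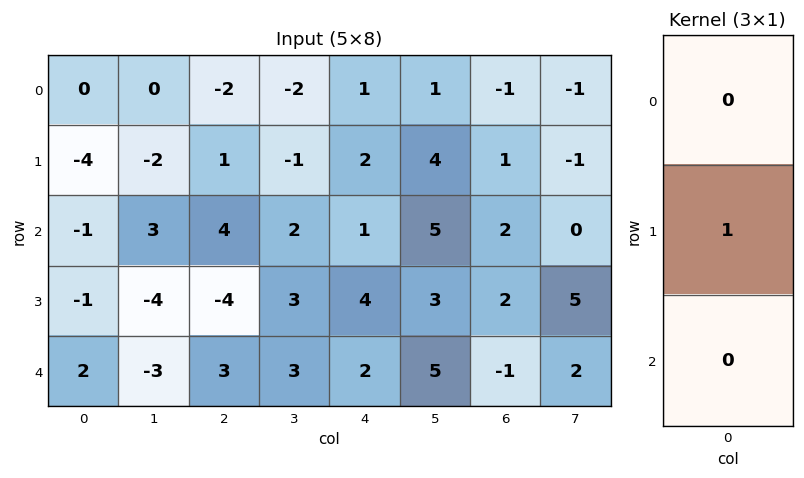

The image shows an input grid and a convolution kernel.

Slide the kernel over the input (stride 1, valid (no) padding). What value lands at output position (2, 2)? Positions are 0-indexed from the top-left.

-4

The receptive field on the input at this output position is [4 / -4 / 3]. Elementwise product with the kernel and sum: -4·1.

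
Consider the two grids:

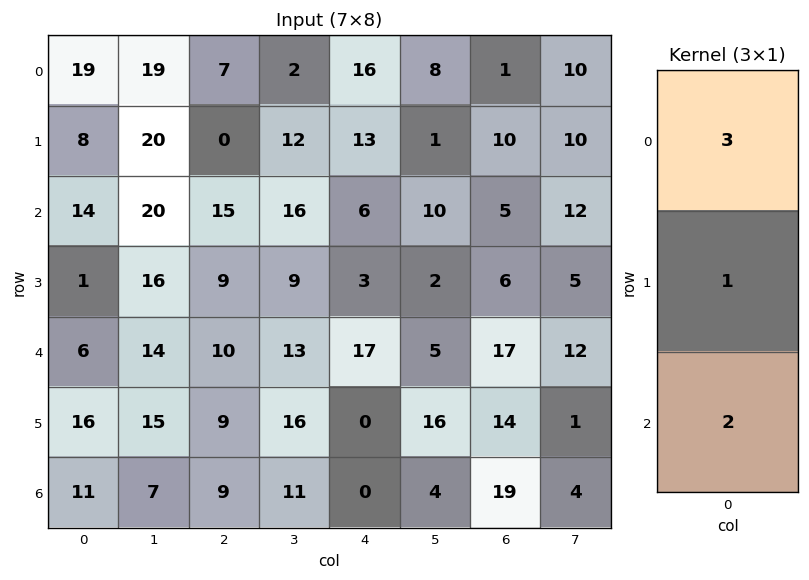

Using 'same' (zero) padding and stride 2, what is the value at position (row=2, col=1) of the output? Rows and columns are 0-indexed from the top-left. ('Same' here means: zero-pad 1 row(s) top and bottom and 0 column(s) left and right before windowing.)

The receptive field on the zero-padded input at this output position is [9 / 10 / 9]. Elementwise product with the kernel and sum: 9·3 + 10·1 + 9·2.

55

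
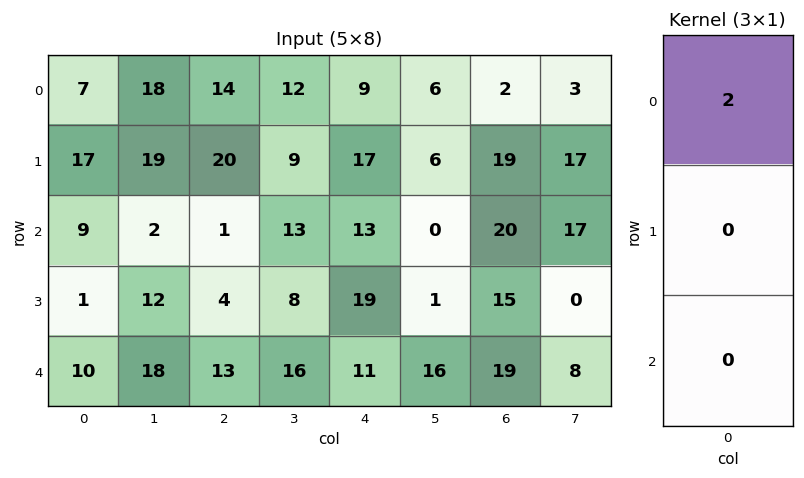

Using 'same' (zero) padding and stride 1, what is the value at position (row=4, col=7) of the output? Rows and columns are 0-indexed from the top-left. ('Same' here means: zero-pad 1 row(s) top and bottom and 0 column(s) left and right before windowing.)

0

The receptive field on the zero-padded input at this output position is [0 / 8 / 0]. Elementwise product with the kernel and sum: 0·2.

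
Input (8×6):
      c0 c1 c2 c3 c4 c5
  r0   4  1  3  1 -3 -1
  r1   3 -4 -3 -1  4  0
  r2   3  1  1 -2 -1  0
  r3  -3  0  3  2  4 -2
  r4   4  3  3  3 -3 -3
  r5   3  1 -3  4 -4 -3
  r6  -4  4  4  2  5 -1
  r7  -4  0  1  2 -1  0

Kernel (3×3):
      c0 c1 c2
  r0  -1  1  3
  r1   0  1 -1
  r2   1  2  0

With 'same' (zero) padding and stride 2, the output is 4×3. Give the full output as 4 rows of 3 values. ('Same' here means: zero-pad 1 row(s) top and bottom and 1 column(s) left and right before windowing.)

9 -8 5
-13 7 14
4 4 -8
-10 12 -11

Output[0,0]: The receptive field on the zero-padded input at this output position is [0 0 0 / 0 4 1 / 0 3 -4]. Elementwise product with the kernel and sum: 0·-1 + 0·1 + 0·3 + 4·1 + 1·-1 + 0·1 + 3·2.
Output[0,1]: The receptive field on the zero-padded input at this output position is [0 0 0 / 1 3 1 / -4 -3 -1]. Elementwise product with the kernel and sum: 0·-1 + 0·1 + 0·3 + 3·1 + 1·-1 + -4·1 + -3·2.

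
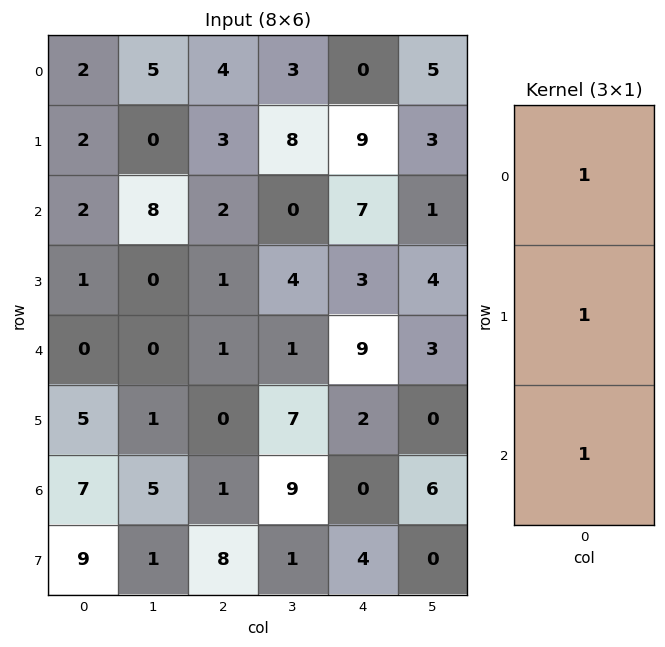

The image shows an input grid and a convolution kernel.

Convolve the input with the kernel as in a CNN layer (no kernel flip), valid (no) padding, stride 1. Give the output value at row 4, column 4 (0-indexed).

11

The receptive field on the input at this output position is [9 / 2 / 0]. Elementwise product with the kernel and sum: 9·1 + 2·1 + 0·1.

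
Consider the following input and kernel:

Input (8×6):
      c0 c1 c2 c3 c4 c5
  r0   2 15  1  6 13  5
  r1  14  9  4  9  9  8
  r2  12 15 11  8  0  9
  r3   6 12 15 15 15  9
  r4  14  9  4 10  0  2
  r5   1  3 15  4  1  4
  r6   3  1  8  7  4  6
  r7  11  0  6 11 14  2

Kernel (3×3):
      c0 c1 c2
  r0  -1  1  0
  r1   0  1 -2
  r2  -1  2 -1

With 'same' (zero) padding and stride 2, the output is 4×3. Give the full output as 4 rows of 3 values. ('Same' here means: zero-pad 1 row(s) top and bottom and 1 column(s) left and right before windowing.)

Output[0,0]: The receptive field on the zero-padded input at this output position is [0 0 0 / 0 2 15 / 0 14 9]. Elementwise product with the kernel and sum: 0·-1 + 0·1 + 2·1 + 15·-2 + 0·-1 + 14·2 + 9·-1.

-9 -21 4
-4 -7 -12
1 10 -10
24 7 4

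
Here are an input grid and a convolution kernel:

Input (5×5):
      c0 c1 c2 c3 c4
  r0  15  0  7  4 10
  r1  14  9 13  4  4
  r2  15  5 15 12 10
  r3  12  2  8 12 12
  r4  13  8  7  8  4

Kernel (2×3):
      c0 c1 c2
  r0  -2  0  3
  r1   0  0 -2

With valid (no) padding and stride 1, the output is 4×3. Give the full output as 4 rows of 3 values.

-35 4 8
-19 -30 -34
-1 2 -24
-14 16 12

Output[0,0]: The receptive field on the input at this output position is [15 0 7 / 14 9 13]. Elementwise product with the kernel and sum: 15·-2 + 7·3 + 13·-2.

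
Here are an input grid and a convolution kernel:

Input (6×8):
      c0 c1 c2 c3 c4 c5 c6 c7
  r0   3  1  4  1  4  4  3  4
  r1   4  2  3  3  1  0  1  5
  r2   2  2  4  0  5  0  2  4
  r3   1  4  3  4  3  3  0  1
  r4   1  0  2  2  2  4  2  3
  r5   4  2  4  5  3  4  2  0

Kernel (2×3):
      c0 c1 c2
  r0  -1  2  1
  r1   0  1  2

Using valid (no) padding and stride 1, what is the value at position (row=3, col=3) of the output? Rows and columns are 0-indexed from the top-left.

15

The receptive field on the input at this output position is [4 3 3 / 2 2 4]. Elementwise product with the kernel and sum: 4·-1 + 3·2 + 3·1 + 2·1 + 4·2.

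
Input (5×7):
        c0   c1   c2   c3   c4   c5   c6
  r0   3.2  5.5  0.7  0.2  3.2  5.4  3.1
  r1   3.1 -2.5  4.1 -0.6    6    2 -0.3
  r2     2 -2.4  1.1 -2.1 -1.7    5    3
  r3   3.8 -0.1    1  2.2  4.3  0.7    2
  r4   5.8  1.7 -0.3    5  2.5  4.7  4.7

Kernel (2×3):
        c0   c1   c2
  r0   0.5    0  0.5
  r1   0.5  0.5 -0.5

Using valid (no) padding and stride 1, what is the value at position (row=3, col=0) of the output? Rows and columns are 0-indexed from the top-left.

6.3

The receptive field on the input at this output position is [3.8 -0.1 1 / 5.8 1.7 -0.3]. Elementwise product with the kernel and sum: 3.8·0.5 + 1·0.5 + 5.8·0.5 + 1.7·0.5 + -0.3·-0.5.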